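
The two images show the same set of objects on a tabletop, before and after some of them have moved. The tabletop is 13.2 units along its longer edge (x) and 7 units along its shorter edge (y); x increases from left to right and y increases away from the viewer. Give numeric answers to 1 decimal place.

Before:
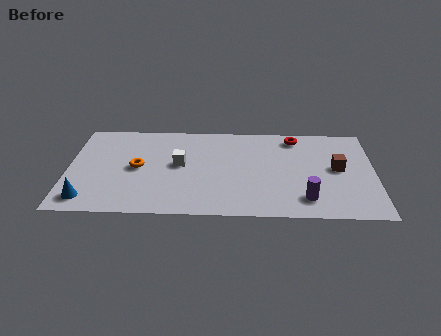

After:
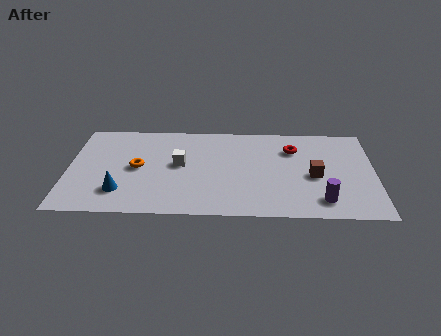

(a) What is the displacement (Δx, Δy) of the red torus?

(-0.1, -0.9)

From the two frames, the red torus sits at roughly (9.8, 6.0) before and (9.7, 5.1) after.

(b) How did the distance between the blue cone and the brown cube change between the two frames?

-2.6

The distance was about 11.0 in the first image and 8.4 in the second, so they moved 2.6 units closer together.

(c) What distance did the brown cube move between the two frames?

1.2

From (11.6, 3.7) to (10.6, 3.1), the brown cube covered √(1.0² + 0.6²) ≈ 1.2 units.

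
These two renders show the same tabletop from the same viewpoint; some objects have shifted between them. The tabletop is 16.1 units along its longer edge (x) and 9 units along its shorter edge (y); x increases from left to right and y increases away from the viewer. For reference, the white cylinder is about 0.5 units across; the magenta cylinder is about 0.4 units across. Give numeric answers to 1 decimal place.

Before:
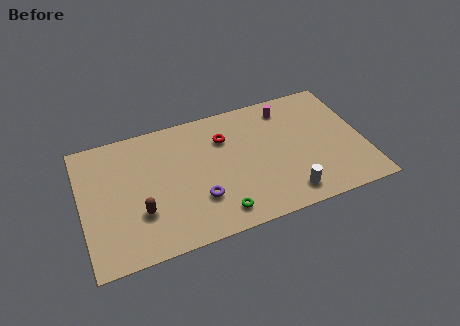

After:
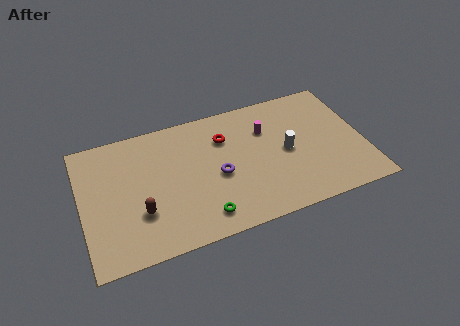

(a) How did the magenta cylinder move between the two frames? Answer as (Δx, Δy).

(-1.3, -1.2)

The magenta cylinder started near (12.0, 7.5) and ended near (10.7, 6.3).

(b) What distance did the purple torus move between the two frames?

1.8

The purple torus was near (6.5, 2.7) before and (7.7, 4.0) after, so it travelled √(1.2² + 1.3²) ≈ 1.8 units.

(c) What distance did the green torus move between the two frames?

0.9

The green torus was near (7.5, 1.4) before and (6.6, 1.5) after, so it travelled √(0.9² + 0.1²) ≈ 0.9 units.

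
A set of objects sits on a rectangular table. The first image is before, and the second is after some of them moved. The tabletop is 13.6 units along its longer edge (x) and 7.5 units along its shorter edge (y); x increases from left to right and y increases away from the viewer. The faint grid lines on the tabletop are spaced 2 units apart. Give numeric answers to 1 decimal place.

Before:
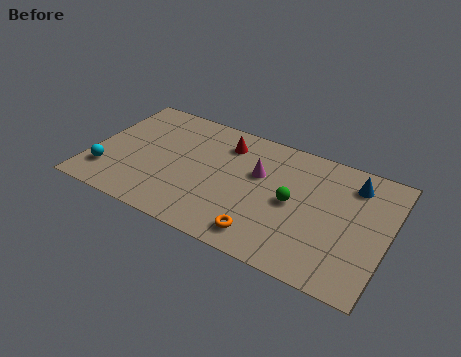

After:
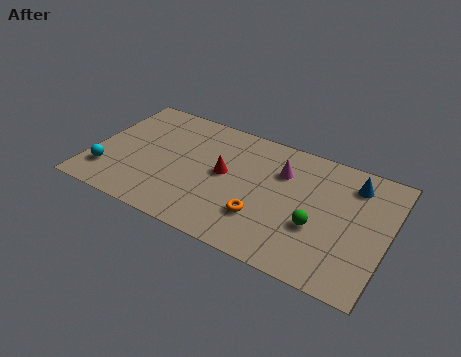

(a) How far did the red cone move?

1.9

The red cone moved from about (5.9, 5.9) to (6.1, 4.0), a distance of √(0.2² + 1.9²) ≈ 1.9.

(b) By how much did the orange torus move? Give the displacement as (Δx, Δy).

(-0.2, 1.0)

The orange torus was at about (8.3, 1.2) and moved to about (8.1, 2.2).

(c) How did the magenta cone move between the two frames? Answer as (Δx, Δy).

(1.0, 0.6)

From the two frames, the magenta cone sits at roughly (7.6, 4.7) before and (8.6, 5.3) after.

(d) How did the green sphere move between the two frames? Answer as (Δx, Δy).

(1.2, -0.9)

The green sphere started near (9.3, 3.7) and ended near (10.5, 2.8).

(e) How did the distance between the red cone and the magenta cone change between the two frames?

+0.7

They were about 2.1 units apart before and 2.8 after — 0.7 units further apart.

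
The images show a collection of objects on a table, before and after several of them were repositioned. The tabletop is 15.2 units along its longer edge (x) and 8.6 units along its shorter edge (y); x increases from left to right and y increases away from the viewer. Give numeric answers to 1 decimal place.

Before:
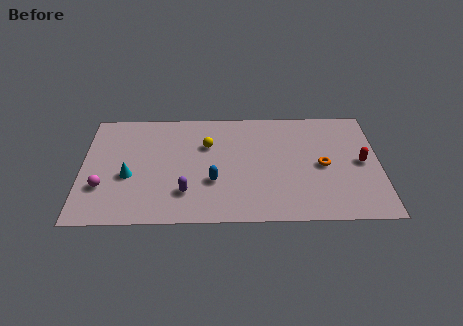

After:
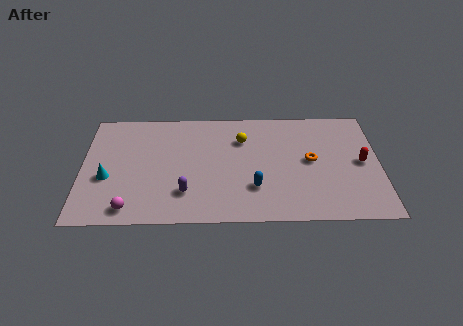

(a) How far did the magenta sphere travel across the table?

2.1

From (1.1, 2.7) to (2.5, 1.1), the magenta sphere covered √(1.4² + 1.6²) ≈ 2.1 units.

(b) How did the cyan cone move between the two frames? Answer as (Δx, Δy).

(-1.1, -0.1)

The cyan cone was at about (2.4, 3.5) and moved to about (1.3, 3.4).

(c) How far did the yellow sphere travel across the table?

1.8

The yellow sphere moved from about (6.4, 5.8) to (8.2, 6.2), a distance of √(1.8² + 0.4²) ≈ 1.8.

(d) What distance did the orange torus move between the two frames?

0.7

The orange torus was near (12.3, 4.1) before and (11.7, 4.5) after, so it travelled √(0.6² + 0.4²) ≈ 0.7 units.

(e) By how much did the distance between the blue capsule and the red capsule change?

-1.9

The distance was about 7.7 in the first image and 5.8 in the second, so they moved 1.9 units closer together.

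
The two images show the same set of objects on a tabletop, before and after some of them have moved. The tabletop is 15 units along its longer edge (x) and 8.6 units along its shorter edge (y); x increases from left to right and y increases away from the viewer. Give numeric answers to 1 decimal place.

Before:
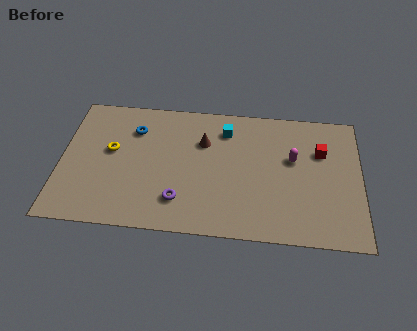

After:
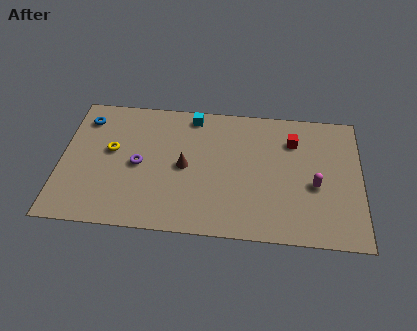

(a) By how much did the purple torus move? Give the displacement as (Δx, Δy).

(-2.1, 2.1)

The purple torus was at about (6.0, 2.0) and moved to about (3.9, 4.1).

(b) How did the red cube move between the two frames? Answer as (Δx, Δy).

(-1.4, 0.6)

From the two frames, the red cube sits at roughly (13.0, 5.8) before and (11.6, 6.4) after.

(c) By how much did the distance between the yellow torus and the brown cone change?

-0.9

Before: roughly 4.7 units apart; after: 3.8. That's 0.9 units closer together.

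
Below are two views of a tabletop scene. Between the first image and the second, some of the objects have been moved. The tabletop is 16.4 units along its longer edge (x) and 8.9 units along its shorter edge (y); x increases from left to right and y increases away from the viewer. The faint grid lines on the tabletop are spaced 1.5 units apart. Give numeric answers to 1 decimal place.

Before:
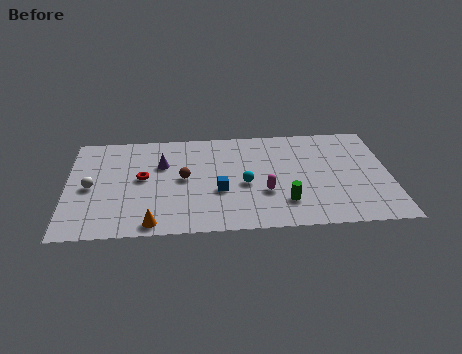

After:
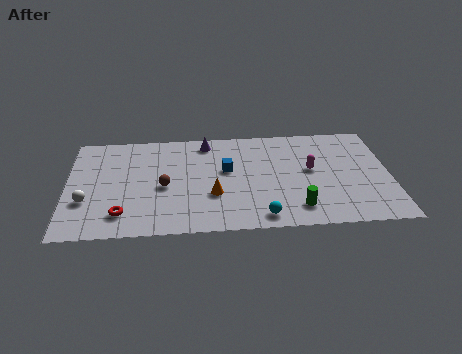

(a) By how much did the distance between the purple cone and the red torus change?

+5.8

Before: roughly 1.5 units apart; after: 7.3. That's 5.8 units further apart.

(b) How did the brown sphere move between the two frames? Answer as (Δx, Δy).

(-1.0, -0.6)

The brown sphere started near (5.9, 4.6) and ended near (4.9, 4.0).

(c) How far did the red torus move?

3.2

The red torus moved from about (3.8, 4.8) to (2.8, 1.8), a distance of √(1.0² + 3.0²) ≈ 3.2.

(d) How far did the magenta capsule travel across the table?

3.0

The magenta capsule moved from about (10.0, 3.1) to (12.4, 4.9), a distance of √(2.4² + 1.8²) ≈ 3.0.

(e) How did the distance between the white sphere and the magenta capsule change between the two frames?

+2.7

The distance was about 8.9 in the first image and 11.6 in the second, so they moved 2.7 units further apart.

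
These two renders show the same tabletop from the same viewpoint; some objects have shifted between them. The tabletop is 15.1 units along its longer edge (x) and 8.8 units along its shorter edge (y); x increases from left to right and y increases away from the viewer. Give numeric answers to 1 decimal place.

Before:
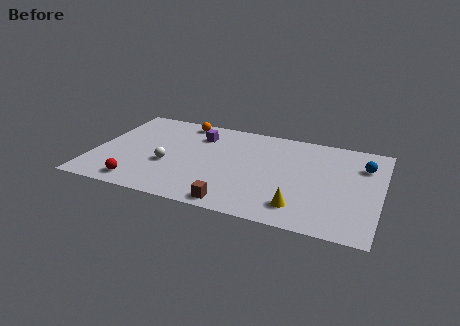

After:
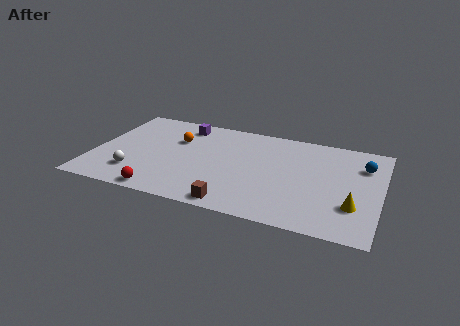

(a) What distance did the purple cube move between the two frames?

1.1

The purple cube was near (5.3, 6.7) before and (4.4, 7.4) after, so it travelled √(0.9² + 0.7²) ≈ 1.1 units.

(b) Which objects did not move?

the brown cube and the blue sphere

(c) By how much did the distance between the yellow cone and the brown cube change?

+2.8

Before: roughly 3.4 units apart; after: 6.2. That's 2.8 units further apart.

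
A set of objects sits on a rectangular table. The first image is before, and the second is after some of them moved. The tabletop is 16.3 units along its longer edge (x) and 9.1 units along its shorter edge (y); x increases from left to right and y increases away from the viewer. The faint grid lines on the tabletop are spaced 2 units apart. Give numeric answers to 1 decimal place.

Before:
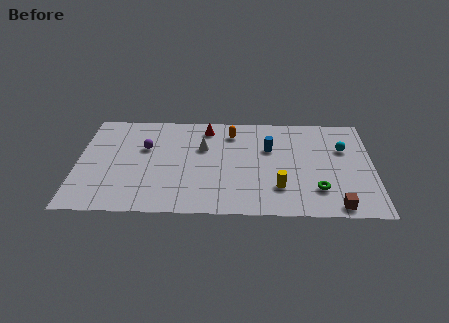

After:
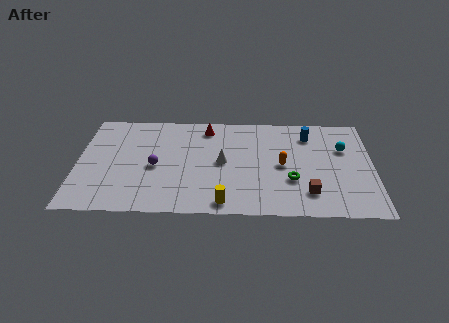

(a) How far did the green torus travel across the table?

1.6

The green torus moved from about (13.2, 2.3) to (11.8, 3.1), a distance of √(1.4² + 0.8²) ≈ 1.6.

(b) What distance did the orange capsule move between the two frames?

4.0

The orange capsule moved from about (8.5, 7.3) to (11.3, 4.4), a distance of √(2.8² + 2.9²) ≈ 4.0.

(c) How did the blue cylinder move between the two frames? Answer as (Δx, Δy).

(2.2, 1.3)

The blue cylinder was at about (10.6, 5.9) and moved to about (12.8, 7.2).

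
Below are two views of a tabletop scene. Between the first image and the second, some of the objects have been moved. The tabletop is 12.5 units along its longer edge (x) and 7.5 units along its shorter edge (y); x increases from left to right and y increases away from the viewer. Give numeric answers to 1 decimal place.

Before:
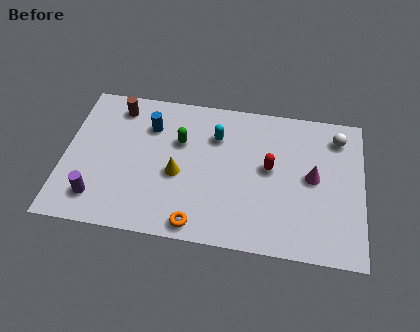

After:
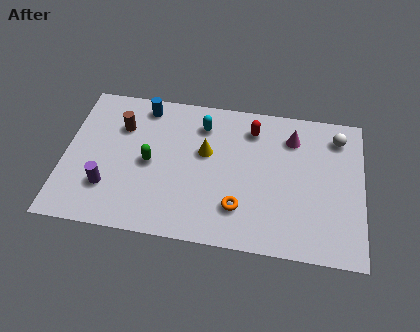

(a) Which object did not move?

the white sphere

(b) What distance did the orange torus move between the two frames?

2.0

The orange torus moved from about (5.7, 0.8) to (7.4, 1.9), a distance of √(1.7² + 1.1²) ≈ 2.0.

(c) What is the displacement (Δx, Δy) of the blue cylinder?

(-0.3, 1.0)

The blue cylinder was at about (3.5, 5.5) and moved to about (3.2, 6.5).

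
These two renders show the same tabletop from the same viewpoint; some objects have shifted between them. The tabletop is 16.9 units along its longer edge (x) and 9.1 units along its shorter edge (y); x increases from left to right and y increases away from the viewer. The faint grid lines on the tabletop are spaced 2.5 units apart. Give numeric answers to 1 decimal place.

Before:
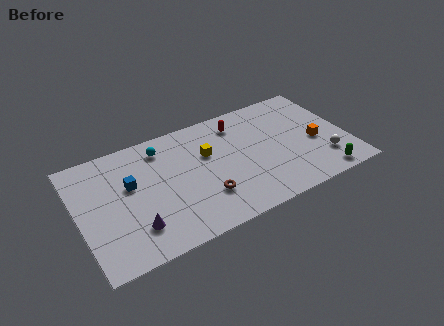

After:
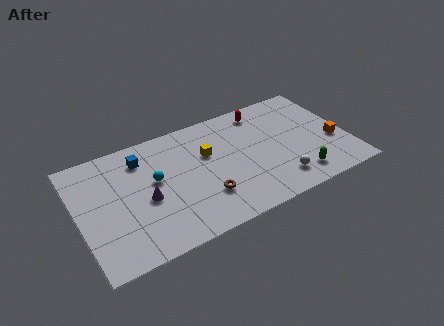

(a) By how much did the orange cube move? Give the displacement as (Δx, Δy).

(1.1, -0.4)

From the two frames, the orange cube sits at roughly (14.9, 3.9) before and (16.0, 3.5) after.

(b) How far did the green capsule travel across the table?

1.6

The green capsule was near (14.9, 1.0) before and (13.4, 1.6) after, so it travelled √(1.5² + 0.6²) ≈ 1.6 units.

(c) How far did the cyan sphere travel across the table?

2.4

From (5.5, 7.5) to (4.8, 5.2), the cyan sphere covered √(0.7² + 2.3²) ≈ 2.4 units.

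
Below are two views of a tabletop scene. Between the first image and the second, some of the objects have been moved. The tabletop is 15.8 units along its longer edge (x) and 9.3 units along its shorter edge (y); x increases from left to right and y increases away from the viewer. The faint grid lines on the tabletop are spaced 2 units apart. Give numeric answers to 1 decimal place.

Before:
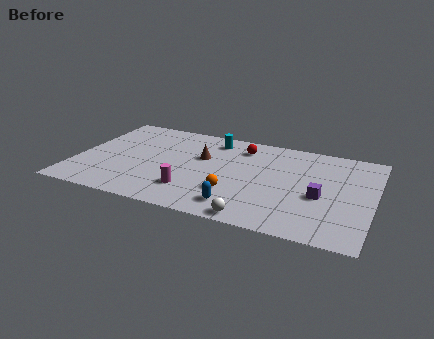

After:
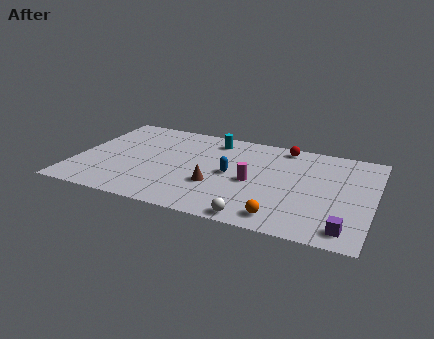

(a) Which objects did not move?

the cyan cylinder and the white sphere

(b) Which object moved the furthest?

the magenta cylinder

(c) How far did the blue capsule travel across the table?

3.1

The blue capsule was near (9.0, 1.6) before and (8.3, 4.6) after, so it travelled √(0.7² + 3.0²) ≈ 3.1 units.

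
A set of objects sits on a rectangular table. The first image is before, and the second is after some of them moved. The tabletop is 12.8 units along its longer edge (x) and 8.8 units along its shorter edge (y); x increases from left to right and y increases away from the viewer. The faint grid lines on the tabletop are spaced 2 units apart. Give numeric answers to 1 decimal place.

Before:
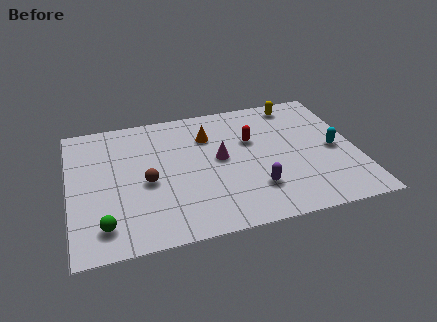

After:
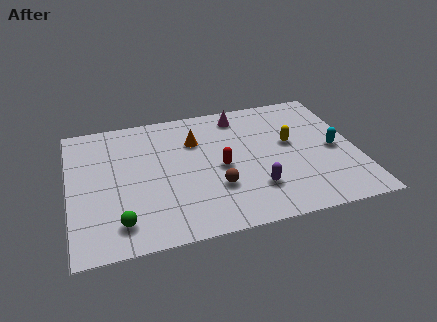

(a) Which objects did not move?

the purple capsule and the cyan capsule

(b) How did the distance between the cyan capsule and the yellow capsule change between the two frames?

-1.8

Before: roughly 3.9 units apart; after: 2.1. That's 1.8 units closer together.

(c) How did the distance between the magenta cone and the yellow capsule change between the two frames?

-1.5

Before: roughly 4.8 units apart; after: 3.3. That's 1.5 units closer together.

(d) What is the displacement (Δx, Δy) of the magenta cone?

(1.1, 2.8)

The magenta cone started near (6.7, 4.7) and ended near (7.8, 7.5).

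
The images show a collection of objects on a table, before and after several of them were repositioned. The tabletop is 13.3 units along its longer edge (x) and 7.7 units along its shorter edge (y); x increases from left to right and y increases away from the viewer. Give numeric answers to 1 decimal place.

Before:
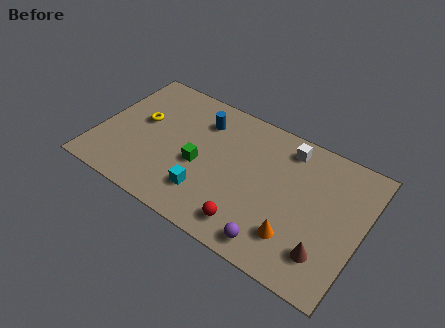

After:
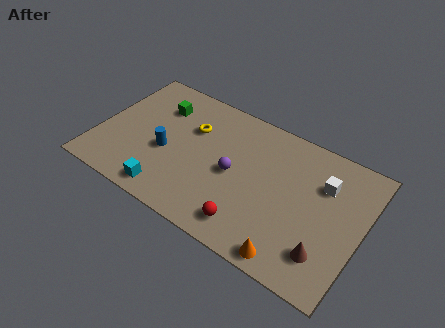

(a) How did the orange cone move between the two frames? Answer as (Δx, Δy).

(0.0, -1.1)

The orange cone was at about (10.3, 1.9) and moved to about (10.3, 0.8).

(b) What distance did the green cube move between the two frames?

3.5

The green cube was near (5.2, 3.3) before and (2.7, 5.7) after, so it travelled √(2.5² + 2.4²) ≈ 3.5 units.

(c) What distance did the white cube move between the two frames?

2.3

The white cube moved from about (9.2, 6.5) to (11.2, 5.4), a distance of √(2.0² + 1.1²) ≈ 2.3.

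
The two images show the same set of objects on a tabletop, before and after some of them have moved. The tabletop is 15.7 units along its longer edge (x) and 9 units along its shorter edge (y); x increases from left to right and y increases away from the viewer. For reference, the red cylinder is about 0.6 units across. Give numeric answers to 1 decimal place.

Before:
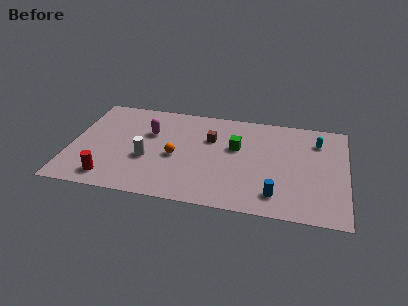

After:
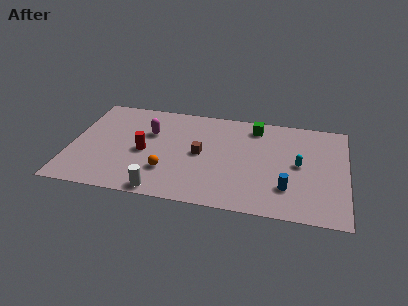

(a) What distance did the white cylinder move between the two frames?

2.9

The white cylinder was near (4.4, 3.5) before and (5.4, 0.8) after, so it travelled √(1.0² + 2.7²) ≈ 2.9 units.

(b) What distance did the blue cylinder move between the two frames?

0.9

The blue cylinder was near (11.8, 1.7) before and (12.4, 2.4) after, so it travelled √(0.6² + 0.7²) ≈ 0.9 units.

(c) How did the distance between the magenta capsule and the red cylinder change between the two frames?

-3.1

They were about 4.9 units apart before and 1.8 after — 3.1 units closer together.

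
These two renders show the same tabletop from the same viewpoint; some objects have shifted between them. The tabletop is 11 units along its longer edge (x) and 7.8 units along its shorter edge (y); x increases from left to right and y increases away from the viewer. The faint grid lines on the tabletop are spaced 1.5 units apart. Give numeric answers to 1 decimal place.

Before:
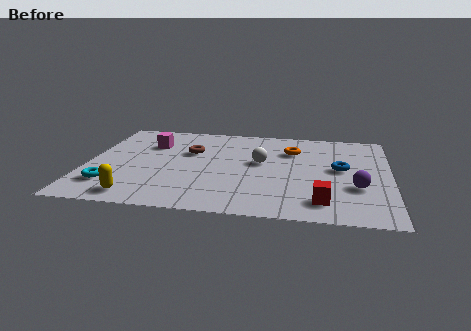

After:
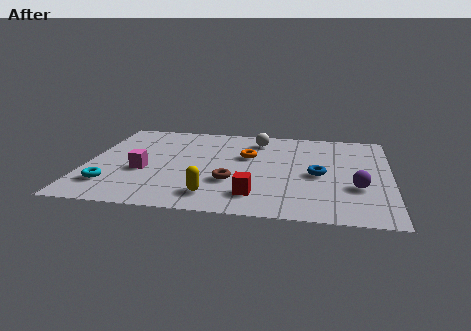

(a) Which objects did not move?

the purple sphere and the cyan torus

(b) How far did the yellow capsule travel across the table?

2.7

The yellow capsule was near (2.0, 1.0) before and (4.7, 1.4) after, so it travelled √(2.7² + 0.4²) ≈ 2.7 units.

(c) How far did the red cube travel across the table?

2.4

From (8.6, 1.4) to (6.2, 1.6), the red cube covered √(2.4² + 0.2²) ≈ 2.4 units.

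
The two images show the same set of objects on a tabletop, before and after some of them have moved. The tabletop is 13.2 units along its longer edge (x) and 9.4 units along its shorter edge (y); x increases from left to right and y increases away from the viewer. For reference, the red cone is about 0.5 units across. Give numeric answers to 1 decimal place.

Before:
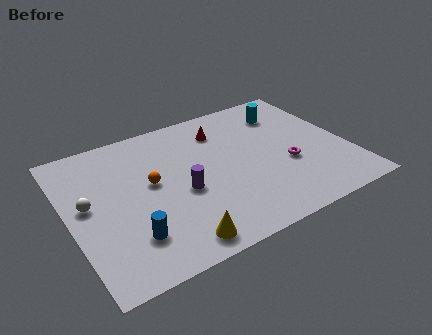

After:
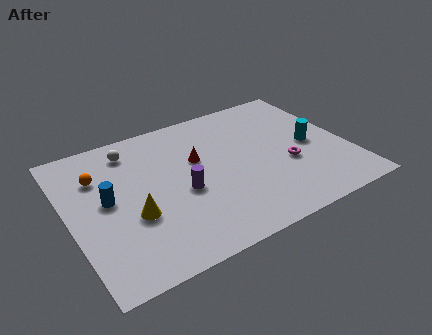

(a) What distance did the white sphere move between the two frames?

3.6

The white sphere moved from about (0.9, 5.1) to (3.3, 7.8), a distance of √(2.4² + 2.7²) ≈ 3.6.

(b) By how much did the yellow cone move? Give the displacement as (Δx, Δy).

(-1.6, 2.4)

The yellow cone started near (4.4, 1.1) and ended near (2.8, 3.5).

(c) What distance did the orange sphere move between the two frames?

2.7

From (3.9, 5.2) to (1.6, 6.7), the orange sphere covered √(2.3² + 1.5²) ≈ 2.7 units.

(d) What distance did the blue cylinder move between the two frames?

2.8

The blue cylinder was near (2.5, 2.3) before and (1.8, 5.0) after, so it travelled √(0.7² + 2.7²) ≈ 2.8 units.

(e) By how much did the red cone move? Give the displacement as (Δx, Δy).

(-1.4, -1.5)

The red cone started near (7.6, 7.3) and ended near (6.2, 5.8).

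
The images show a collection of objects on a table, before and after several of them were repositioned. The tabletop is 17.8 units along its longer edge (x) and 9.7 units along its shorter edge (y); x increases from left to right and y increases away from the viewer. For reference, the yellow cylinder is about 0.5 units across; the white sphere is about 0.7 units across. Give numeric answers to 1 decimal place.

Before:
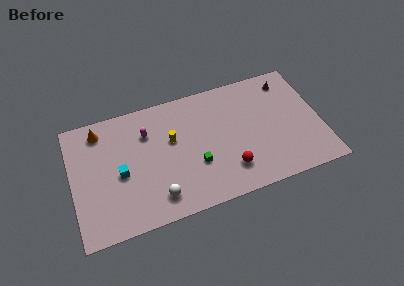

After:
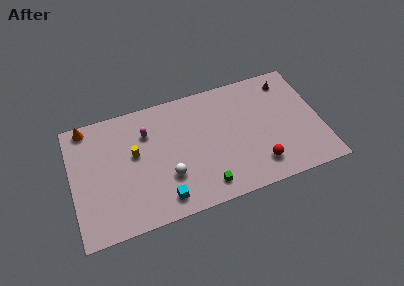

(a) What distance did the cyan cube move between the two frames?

4.0

From (3.4, 4.4) to (6.2, 1.5), the cyan cube covered √(2.8² + 2.9²) ≈ 4.0 units.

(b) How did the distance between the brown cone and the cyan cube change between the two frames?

-1.3

Before: roughly 12.9 units apart; after: 11.6. That's 1.3 units closer together.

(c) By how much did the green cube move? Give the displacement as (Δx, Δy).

(0.5, -1.9)

The green cube started near (8.7, 3.4) and ended near (9.2, 1.5).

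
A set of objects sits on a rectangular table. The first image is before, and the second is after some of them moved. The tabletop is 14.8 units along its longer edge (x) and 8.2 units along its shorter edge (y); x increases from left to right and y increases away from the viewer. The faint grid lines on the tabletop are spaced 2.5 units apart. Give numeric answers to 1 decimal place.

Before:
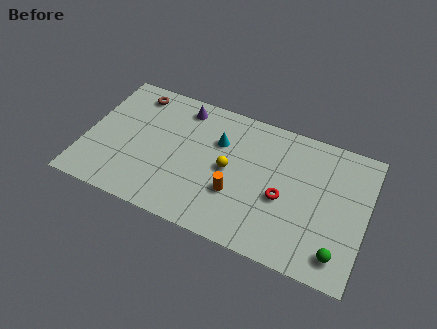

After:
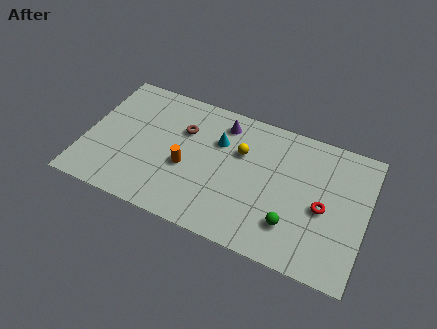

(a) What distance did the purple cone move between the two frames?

2.2

The purple cone was near (4.8, 7.0) before and (7.0, 6.8) after, so it travelled √(2.2² + 0.2²) ≈ 2.2 units.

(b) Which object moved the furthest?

the brown torus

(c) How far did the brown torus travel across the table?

3.1

From (2.2, 7.0) to (5.0, 5.6), the brown torus covered √(2.8² + 1.4²) ≈ 3.1 units.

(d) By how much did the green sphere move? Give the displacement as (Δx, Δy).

(-2.5, 0.7)

The green sphere started near (13.6, 1.4) and ended near (11.1, 2.1).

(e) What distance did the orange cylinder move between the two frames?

2.8

The orange cylinder was near (8.1, 2.8) before and (5.4, 3.4) after, so it travelled √(2.7² + 0.6²) ≈ 2.8 units.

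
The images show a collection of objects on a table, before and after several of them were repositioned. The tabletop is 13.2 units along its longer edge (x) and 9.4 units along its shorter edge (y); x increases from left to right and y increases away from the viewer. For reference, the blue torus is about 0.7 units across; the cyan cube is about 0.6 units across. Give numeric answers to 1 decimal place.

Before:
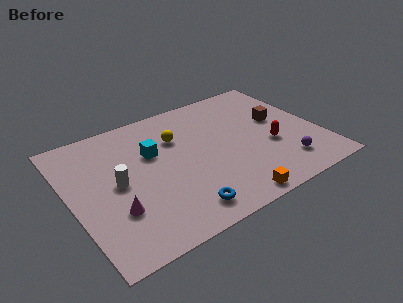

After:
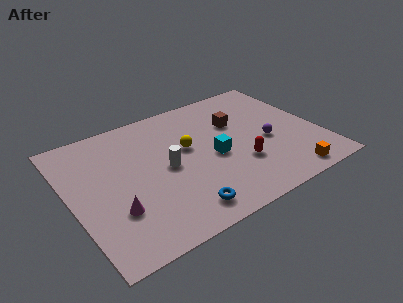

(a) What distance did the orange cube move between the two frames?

3.2

From (7.7, 0.8) to (10.9, 1.0), the orange cube covered √(3.2² + 0.2²) ≈ 3.2 units.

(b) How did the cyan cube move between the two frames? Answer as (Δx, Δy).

(3.0, -1.8)

The cyan cube was at about (4.5, 6.0) and moved to about (7.5, 4.2).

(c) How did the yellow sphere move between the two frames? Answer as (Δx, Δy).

(0.4, -1.0)

The yellow sphere was at about (5.9, 6.5) and moved to about (6.3, 5.5).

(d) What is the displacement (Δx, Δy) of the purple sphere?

(-0.5, 2.1)

From the two frames, the purple sphere sits at roughly (10.9, 1.9) before and (10.4, 4.0) after.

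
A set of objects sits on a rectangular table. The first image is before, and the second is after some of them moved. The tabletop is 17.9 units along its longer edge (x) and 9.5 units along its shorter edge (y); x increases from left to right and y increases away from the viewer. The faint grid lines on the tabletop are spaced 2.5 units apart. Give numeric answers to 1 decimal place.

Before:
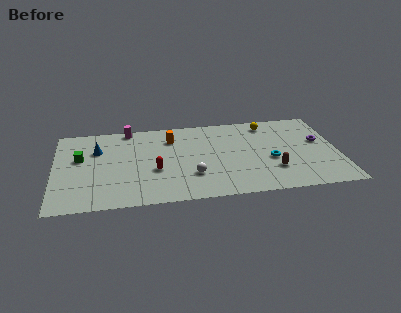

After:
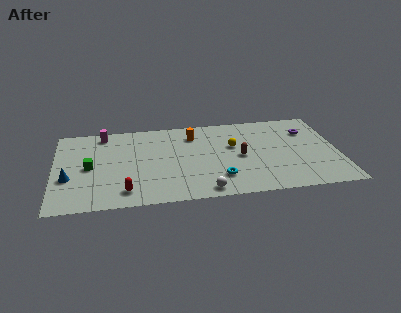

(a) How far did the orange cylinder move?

1.4

The orange cylinder moved from about (7.4, 7.2) to (8.8, 7.4), a distance of √(1.4² + 0.2²) ≈ 1.4.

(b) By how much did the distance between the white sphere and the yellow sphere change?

-2.1

The distance was about 7.3 in the first image and 5.2 in the second, so they moved 2.1 units closer together.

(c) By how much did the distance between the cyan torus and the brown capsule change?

+1.4

Before: roughly 1.2 units apart; after: 2.6. That's 1.4 units further apart.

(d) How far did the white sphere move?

1.9

The white sphere moved from about (8.6, 2.8) to (9.3, 1.0), a distance of √(0.7² + 1.8²) ≈ 1.9.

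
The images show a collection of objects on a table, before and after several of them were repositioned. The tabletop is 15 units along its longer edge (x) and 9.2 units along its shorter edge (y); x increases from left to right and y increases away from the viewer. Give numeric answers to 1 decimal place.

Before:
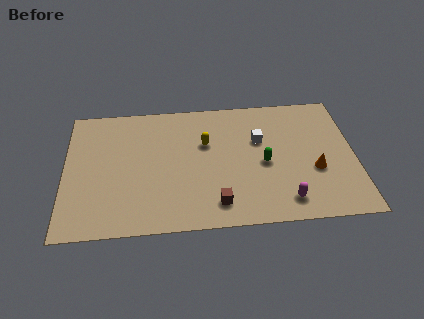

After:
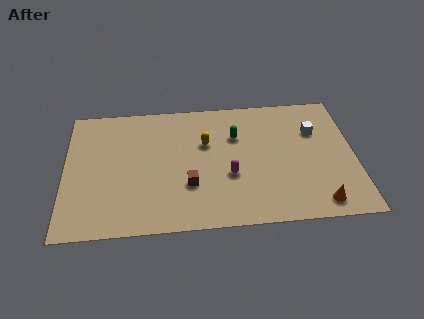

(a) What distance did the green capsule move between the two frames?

2.5

The green capsule was near (10.3, 4.2) before and (8.9, 6.3) after, so it travelled √(1.4² + 2.1²) ≈ 2.5 units.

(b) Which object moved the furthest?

the magenta capsule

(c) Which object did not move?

the yellow capsule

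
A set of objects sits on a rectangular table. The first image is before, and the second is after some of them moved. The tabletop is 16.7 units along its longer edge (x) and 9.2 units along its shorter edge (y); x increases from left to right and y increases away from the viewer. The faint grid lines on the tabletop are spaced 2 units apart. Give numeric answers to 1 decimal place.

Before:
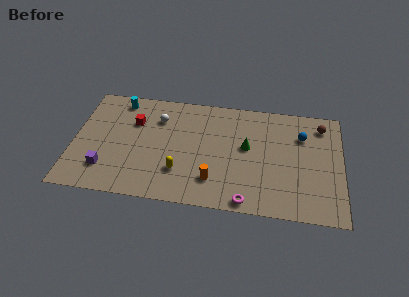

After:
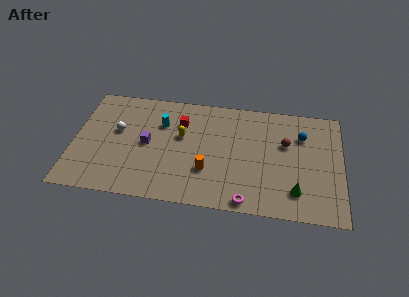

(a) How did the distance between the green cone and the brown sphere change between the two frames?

-1.3

Before: roughly 5.2 units apart; after: 3.9. That's 1.3 units closer together.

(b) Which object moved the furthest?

the green cone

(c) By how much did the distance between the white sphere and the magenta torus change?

+1.1

They were about 8.3 units apart before and 9.4 after — 1.1 units further apart.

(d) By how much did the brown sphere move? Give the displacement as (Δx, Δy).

(-2.2, -1.8)

The brown sphere was at about (15.4, 7.6) and moved to about (13.2, 5.8).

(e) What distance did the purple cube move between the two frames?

3.5

From (2.1, 2.2) to (4.6, 4.6), the purple cube covered √(2.5² + 2.4²) ≈ 3.5 units.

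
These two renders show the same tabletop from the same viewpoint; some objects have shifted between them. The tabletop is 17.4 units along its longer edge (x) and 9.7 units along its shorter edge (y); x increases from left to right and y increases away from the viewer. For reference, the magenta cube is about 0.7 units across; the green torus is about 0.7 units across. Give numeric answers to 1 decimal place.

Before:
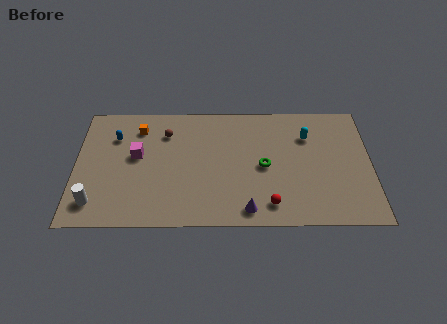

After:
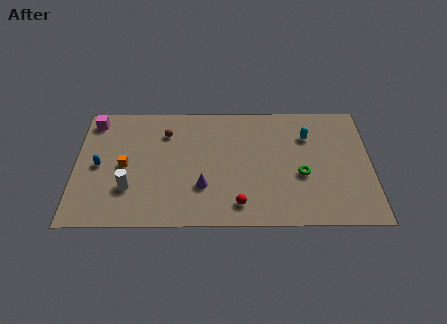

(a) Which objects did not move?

the cyan capsule and the brown sphere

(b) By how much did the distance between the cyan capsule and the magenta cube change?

+2.6

They were about 10.2 units apart before and 12.8 after — 2.6 units further apart.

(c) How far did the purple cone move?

3.2

From (10.1, 1.2) to (7.5, 3.0), the purple cone covered √(2.6² + 1.8²) ≈ 3.2 units.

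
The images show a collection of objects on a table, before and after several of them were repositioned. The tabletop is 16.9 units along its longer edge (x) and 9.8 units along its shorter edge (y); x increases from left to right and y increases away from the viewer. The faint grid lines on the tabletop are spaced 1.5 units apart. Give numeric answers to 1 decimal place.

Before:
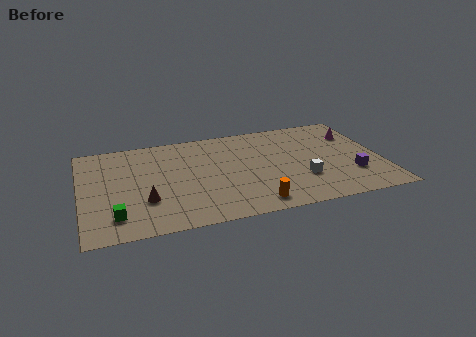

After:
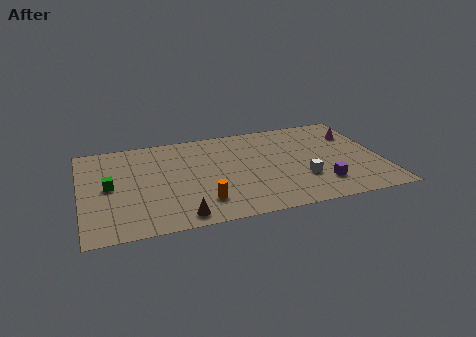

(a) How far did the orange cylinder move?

2.9

From (9.4, 1.3) to (6.6, 2.2), the orange cylinder covered √(2.8² + 0.9²) ≈ 2.9 units.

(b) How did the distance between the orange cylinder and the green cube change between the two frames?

-1.9

They were about 7.6 units apart before and 5.7 after — 1.9 units closer together.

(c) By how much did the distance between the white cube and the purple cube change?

-1.5

They were about 2.8 units apart before and 1.3 after — 1.5 units closer together.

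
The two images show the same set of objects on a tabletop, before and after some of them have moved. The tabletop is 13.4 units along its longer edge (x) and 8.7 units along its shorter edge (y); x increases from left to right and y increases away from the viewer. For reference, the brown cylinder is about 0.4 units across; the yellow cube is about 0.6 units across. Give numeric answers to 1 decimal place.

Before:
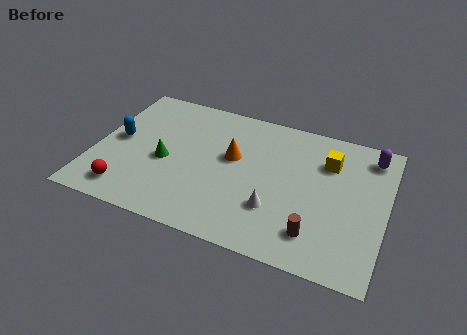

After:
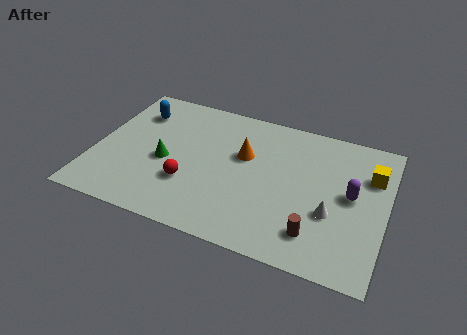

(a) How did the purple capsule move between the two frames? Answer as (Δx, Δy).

(-0.7, -2.7)

From the two frames, the purple capsule sits at roughly (12.5, 7.3) before and (11.8, 4.6) after.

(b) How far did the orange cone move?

0.6

The orange cone was near (6.3, 5.1) before and (6.8, 5.4) after, so it travelled √(0.5² + 0.3²) ≈ 0.6 units.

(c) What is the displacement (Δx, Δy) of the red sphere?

(2.7, 1.4)

The red sphere was at about (1.8, 1.4) and moved to about (4.5, 2.8).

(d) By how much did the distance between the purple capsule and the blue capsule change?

-1.4

Before: roughly 11.8 units apart; after: 10.4. That's 1.4 units closer together.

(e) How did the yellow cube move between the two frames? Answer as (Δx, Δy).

(2.0, -0.2)

The yellow cube started near (10.6, 6.3) and ended near (12.6, 6.1).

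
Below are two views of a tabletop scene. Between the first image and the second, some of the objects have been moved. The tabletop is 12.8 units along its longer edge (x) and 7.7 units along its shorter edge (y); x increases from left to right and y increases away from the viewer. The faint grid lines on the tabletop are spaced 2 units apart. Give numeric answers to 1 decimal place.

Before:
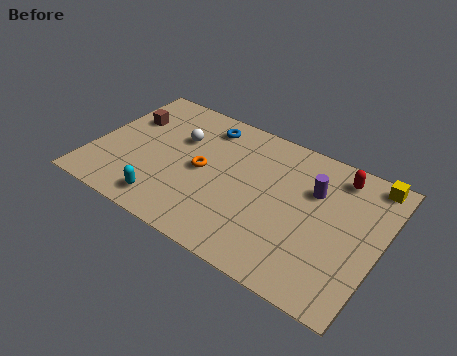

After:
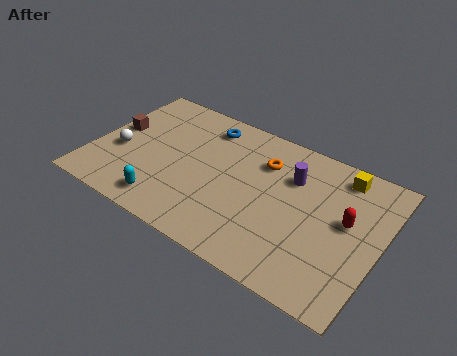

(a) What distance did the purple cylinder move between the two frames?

1.0

The purple cylinder was near (9.7, 5.2) before and (8.7, 5.4) after, so it travelled √(1.0² + 0.2²) ≈ 1.0 units.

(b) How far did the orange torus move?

3.1

The orange torus was near (4.9, 3.8) before and (7.4, 5.6) after, so it travelled √(2.5² + 1.8²) ≈ 3.1 units.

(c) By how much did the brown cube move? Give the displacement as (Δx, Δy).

(-0.4, -0.9)

From the two frames, the brown cube sits at roughly (1.2, 5.2) before and (0.8, 4.3) after.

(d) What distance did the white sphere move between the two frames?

3.1

The white sphere moved from about (3.6, 5.1) to (1.2, 3.1), a distance of √(2.4² + 2.0²) ≈ 3.1.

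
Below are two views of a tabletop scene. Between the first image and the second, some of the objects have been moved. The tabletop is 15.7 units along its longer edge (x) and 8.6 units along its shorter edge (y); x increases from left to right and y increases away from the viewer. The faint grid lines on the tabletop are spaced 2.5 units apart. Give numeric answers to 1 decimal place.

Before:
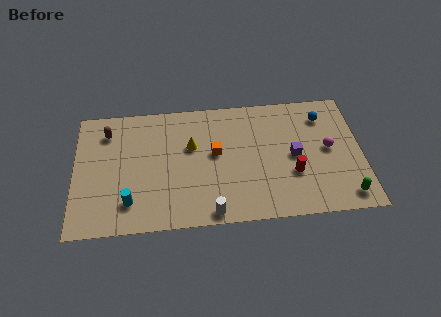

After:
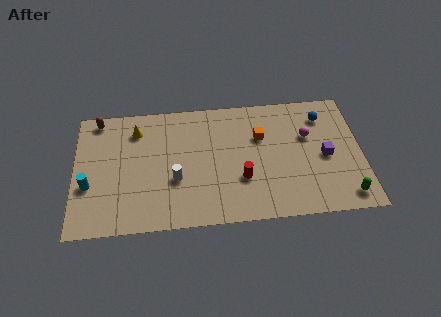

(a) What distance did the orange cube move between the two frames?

2.7

The orange cube was near (7.7, 4.8) before and (10.2, 5.7) after, so it travelled √(2.5² + 0.9²) ≈ 2.7 units.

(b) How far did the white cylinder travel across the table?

3.1

The white cylinder moved from about (7.4, 0.8) to (5.5, 3.2), a distance of √(1.9² + 2.4²) ≈ 3.1.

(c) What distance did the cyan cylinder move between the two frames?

2.6

The cyan cylinder was near (3.0, 1.9) before and (0.8, 3.2) after, so it travelled √(2.2² + 1.3²) ≈ 2.6 units.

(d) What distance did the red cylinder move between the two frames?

2.8

The red cylinder was near (11.9, 3.0) before and (9.1, 2.9) after, so it travelled √(2.8² + 0.1²) ≈ 2.8 units.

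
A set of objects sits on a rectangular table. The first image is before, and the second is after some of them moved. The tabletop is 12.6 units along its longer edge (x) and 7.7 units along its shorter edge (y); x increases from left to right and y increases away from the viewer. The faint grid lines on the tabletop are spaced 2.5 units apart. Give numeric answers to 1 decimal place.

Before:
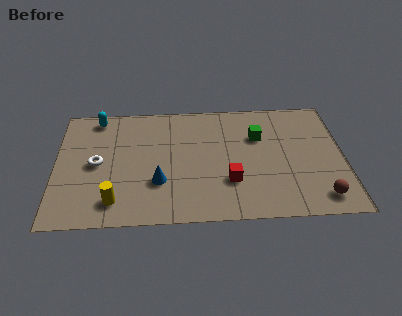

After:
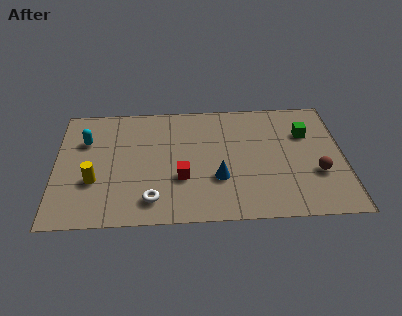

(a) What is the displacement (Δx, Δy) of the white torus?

(2.4, -2.4)

The white torus was at about (1.8, 3.8) and moved to about (4.2, 1.4).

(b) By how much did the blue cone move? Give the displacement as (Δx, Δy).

(2.6, 0.1)

From the two frames, the blue cone sits at roughly (4.5, 2.5) before and (7.1, 2.6) after.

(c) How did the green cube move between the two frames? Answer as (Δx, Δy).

(2.1, 0.1)

The green cube started near (8.9, 5.2) and ended near (11.0, 5.3).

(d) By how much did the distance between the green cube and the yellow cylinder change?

+2.3

The distance was about 7.4 in the first image and 9.7 in the second, so they moved 2.3 units further apart.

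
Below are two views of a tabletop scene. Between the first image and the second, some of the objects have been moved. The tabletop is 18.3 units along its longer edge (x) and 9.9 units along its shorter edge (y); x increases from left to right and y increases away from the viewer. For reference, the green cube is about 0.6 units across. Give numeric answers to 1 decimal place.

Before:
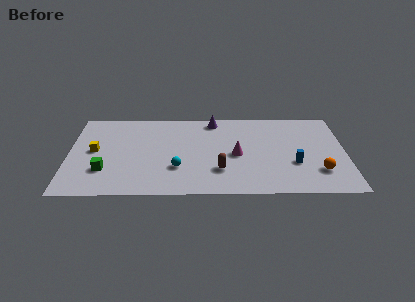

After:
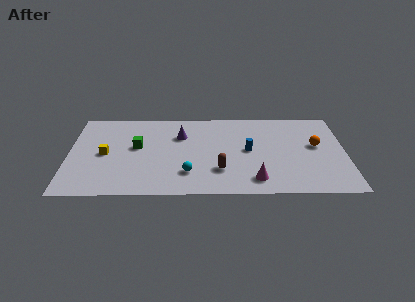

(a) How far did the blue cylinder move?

3.4

The blue cylinder was near (14.9, 3.5) before and (11.9, 5.1) after, so it travelled √(3.0² + 1.6²) ≈ 3.4 units.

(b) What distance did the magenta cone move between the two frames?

3.1

The magenta cone moved from about (11.1, 4.6) to (12.3, 1.7), a distance of √(1.2² + 2.9²) ≈ 3.1.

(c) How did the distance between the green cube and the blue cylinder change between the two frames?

-5.1

They were about 12.5 units apart before and 7.4 after — 5.1 units closer together.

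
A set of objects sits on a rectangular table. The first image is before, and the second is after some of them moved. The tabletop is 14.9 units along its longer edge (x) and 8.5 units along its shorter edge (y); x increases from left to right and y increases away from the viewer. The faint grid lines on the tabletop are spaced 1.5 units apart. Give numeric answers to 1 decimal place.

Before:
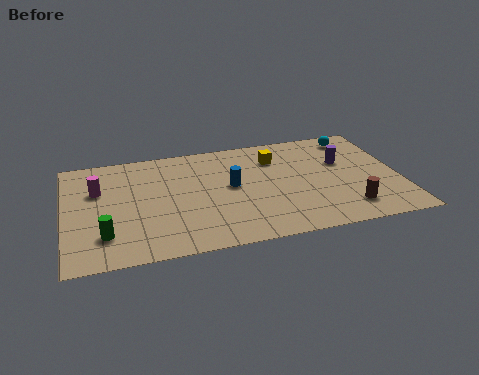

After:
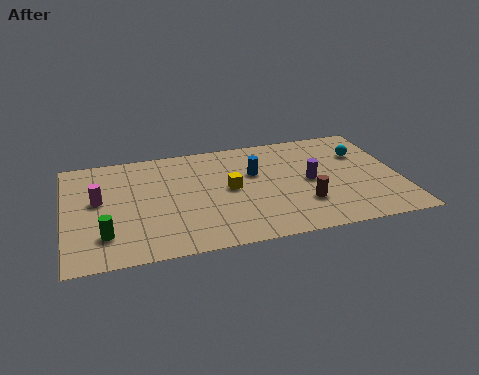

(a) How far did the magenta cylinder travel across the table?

0.8

The magenta cylinder moved from about (1.5, 5.6) to (1.5, 4.8), a distance of √(0.0² + 0.8²) ≈ 0.8.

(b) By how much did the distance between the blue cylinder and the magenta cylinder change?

+1.0

They were about 6.0 units apart before and 7.0 after — 1.0 units further apart.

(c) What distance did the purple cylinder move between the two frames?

2.0

The purple cylinder was near (12.5, 5.4) before and (10.9, 4.2) after, so it travelled √(1.6² + 1.2²) ≈ 2.0 units.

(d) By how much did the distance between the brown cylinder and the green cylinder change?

-1.9

They were about 10.7 units apart before and 8.8 after — 1.9 units closer together.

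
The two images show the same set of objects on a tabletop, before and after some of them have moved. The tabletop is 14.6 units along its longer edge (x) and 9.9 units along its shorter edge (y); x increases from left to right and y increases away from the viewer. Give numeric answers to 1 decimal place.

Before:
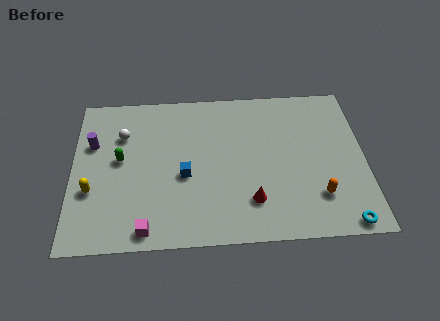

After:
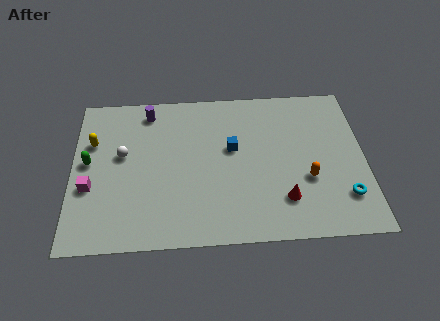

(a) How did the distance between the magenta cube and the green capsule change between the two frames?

-3.0

The distance was about 4.6 in the first image and 1.6 in the second, so they moved 3.0 units closer together.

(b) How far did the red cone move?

1.6

From (8.9, 2.4) to (10.5, 2.4), the red cone covered √(1.6² + 0.0²) ≈ 1.6 units.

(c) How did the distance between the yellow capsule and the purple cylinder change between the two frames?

+0.4

They were about 3.0 units apart before and 3.4 after — 0.4 units further apart.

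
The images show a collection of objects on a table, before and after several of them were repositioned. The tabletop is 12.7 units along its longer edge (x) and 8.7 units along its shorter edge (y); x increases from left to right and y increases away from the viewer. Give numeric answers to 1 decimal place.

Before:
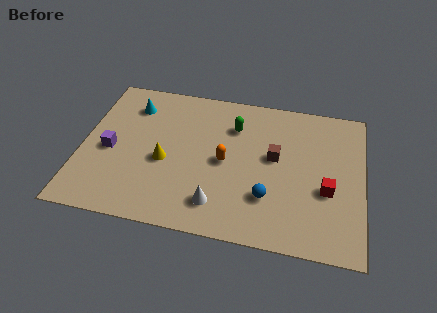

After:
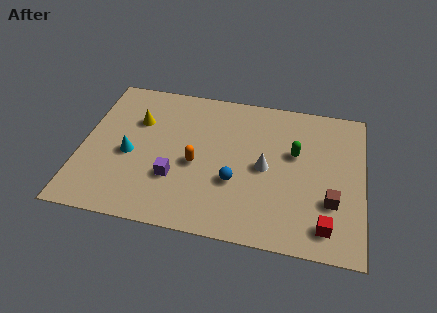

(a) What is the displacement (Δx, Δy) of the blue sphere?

(-1.5, 0.6)

The blue sphere started near (8.5, 2.5) and ended near (7.0, 3.1).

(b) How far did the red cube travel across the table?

2.0

The red cube was near (11.1, 3.4) before and (11.1, 1.4) after, so it travelled √(0.0² + 2.0²) ≈ 2.0 units.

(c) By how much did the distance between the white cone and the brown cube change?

-0.7

Before: roughly 4.0 units apart; after: 3.3. That's 0.7 units closer together.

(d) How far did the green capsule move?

3.0

The green capsule moved from about (6.8, 6.4) to (9.6, 5.3), a distance of √(2.8² + 1.1²) ≈ 3.0.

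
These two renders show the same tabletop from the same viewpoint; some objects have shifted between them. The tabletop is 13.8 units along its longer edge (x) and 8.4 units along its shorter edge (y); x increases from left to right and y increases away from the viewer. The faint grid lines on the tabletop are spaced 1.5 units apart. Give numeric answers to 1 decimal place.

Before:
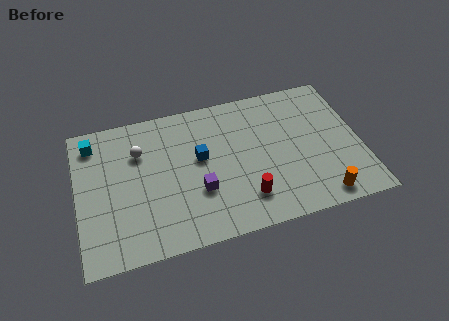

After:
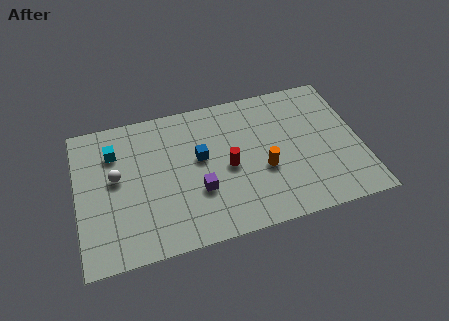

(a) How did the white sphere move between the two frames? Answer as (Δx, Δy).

(-1.2, -1.2)

The white sphere started near (3.1, 5.9) and ended near (1.9, 4.7).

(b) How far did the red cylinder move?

2.1

The red cylinder moved from about (8.0, 1.9) to (7.3, 3.9), a distance of √(0.7² + 2.0²) ≈ 2.1.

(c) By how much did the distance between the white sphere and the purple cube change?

+0.3

The distance was about 4.0 in the first image and 4.3 in the second, so they moved 0.3 units further apart.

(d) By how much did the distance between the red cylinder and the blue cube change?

-1.9

The distance was about 3.5 in the first image and 1.6 in the second, so they moved 1.9 units closer together.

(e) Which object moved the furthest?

the orange cylinder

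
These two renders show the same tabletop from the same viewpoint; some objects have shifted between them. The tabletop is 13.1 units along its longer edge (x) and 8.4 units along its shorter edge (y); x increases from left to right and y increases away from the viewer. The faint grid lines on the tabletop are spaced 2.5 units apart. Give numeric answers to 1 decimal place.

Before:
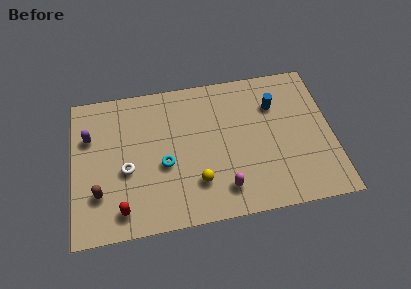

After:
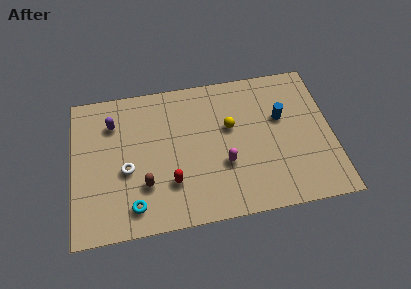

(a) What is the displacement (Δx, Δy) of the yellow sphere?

(1.8, 2.9)

The yellow sphere started near (6.2, 2.2) and ended near (8.0, 5.1).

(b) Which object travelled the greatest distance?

the yellow sphere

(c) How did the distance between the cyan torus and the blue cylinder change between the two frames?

+2.3

The distance was about 6.2 in the first image and 8.5 in the second, so they moved 2.3 units further apart.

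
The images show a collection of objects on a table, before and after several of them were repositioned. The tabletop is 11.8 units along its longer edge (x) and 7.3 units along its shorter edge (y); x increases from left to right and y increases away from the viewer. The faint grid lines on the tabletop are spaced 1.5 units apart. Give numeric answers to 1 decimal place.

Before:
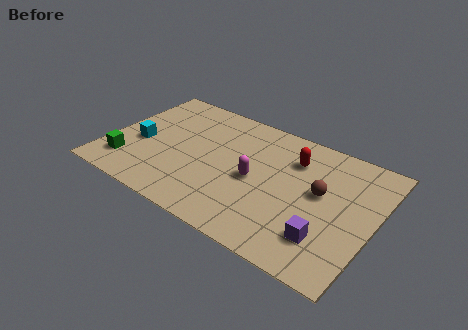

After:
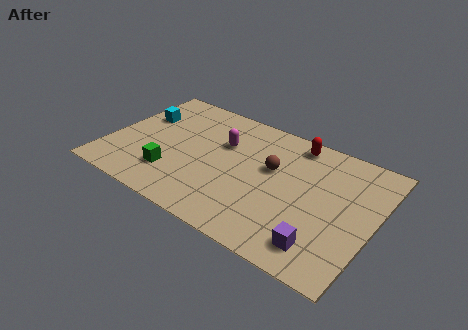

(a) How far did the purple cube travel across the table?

0.5

The purple cube was near (10.0, 1.8) before and (9.9, 1.3) after, so it travelled √(0.1² + 0.5²) ≈ 0.5 units.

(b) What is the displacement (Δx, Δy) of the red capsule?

(-0.1, 1.0)

The red capsule was at about (8.0, 5.4) and moved to about (7.9, 6.4).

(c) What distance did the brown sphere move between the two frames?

2.2

The brown sphere moved from about (9.4, 4.1) to (7.2, 4.4), a distance of √(2.2² + 0.3²) ≈ 2.2.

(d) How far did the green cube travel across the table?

2.0

The green cube moved from about (1.1, 1.6) to (3.1, 1.9), a distance of √(2.0² + 0.3²) ≈ 2.0.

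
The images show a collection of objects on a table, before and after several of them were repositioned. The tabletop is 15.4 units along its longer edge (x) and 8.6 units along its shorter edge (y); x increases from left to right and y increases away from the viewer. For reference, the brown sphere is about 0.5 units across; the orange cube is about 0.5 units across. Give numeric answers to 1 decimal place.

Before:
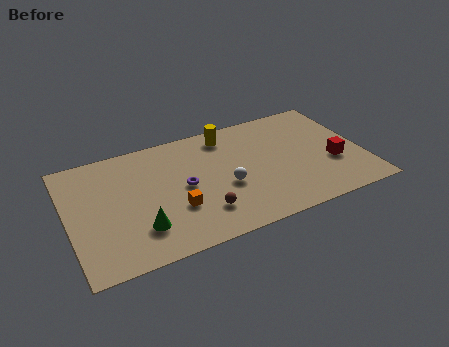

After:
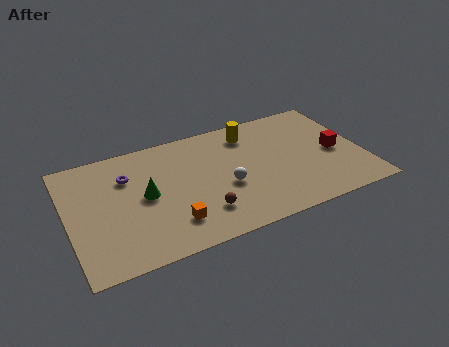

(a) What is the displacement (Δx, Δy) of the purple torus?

(-2.8, 1.8)

From the two frames, the purple torus sits at roughly (6.0, 4.3) before and (3.2, 6.1) after.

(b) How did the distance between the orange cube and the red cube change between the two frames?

+0.7

Before: roughly 8.4 units apart; after: 9.1. That's 0.7 units further apart.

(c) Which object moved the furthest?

the purple torus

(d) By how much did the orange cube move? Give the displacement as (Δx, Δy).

(-0.3, -0.9)

The orange cube was at about (5.4, 2.9) and moved to about (5.1, 2.0).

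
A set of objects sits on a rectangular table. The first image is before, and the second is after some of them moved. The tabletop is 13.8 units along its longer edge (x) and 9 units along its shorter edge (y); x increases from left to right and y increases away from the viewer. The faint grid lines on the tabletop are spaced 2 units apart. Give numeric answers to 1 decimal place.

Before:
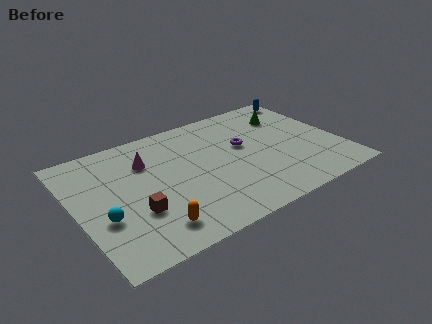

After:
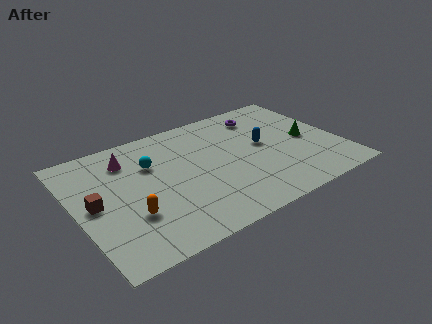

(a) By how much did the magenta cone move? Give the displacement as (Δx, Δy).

(-0.9, 0.6)

The magenta cone was at about (3.9, 6.4) and moved to about (3.0, 7.0).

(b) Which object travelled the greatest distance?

the blue capsule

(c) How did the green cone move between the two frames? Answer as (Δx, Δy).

(0.6, -2.4)

The green cone started near (11.6, 6.7) and ended near (12.2, 4.3).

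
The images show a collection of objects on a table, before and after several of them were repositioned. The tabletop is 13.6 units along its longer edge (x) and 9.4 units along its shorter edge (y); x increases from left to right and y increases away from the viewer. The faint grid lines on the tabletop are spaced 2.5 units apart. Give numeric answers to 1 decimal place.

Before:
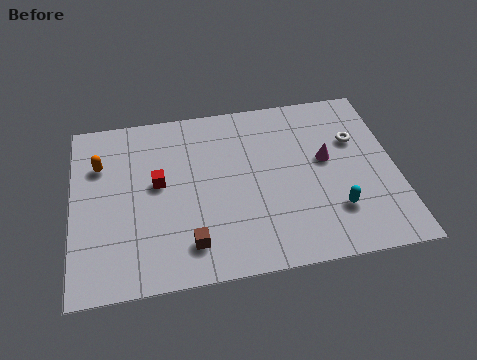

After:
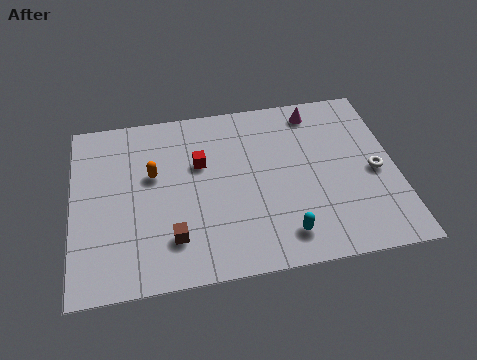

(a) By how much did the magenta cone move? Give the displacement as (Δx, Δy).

(-0.3, 2.8)

The magenta cone started near (10.7, 5.3) and ended near (10.4, 8.1).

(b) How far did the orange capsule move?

2.4

The orange capsule moved from about (1.2, 6.6) to (3.4, 5.7), a distance of √(2.2² + 0.9²) ≈ 2.4.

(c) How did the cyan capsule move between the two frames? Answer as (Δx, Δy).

(-2.2, -0.9)

The cyan capsule started near (10.9, 2.5) and ended near (8.7, 1.6).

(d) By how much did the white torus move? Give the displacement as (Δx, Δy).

(0.7, -1.9)

The white torus was at about (12.0, 6.2) and moved to about (12.7, 4.3).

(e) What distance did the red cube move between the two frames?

2.0

The red cube was near (3.6, 5.2) before and (5.4, 6.0) after, so it travelled √(1.8² + 0.8²) ≈ 2.0 units.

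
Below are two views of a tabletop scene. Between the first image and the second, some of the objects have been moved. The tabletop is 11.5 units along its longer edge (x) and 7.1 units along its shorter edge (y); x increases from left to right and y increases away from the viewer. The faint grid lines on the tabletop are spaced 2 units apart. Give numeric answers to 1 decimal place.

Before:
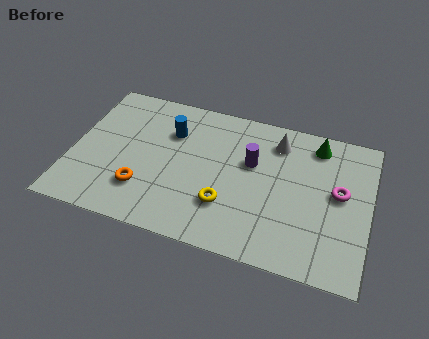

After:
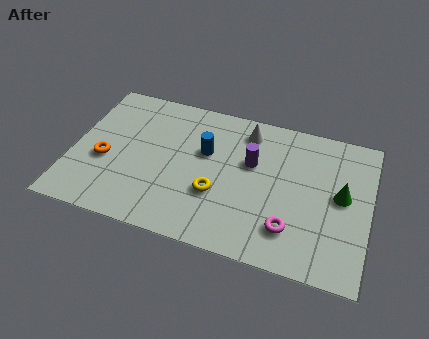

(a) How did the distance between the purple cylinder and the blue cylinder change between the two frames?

-1.5

Before: roughly 3.3 units apart; after: 1.8. That's 1.5 units closer together.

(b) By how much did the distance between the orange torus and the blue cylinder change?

+0.9

The distance was about 3.2 in the first image and 4.1 in the second, so they moved 0.9 units further apart.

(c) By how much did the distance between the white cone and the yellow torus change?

-0.5

The distance was about 4.0 in the first image and 3.5 in the second, so they moved 0.5 units closer together.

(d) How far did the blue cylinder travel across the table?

1.5

The blue cylinder was near (3.7, 5.0) before and (5.1, 4.4) after, so it travelled √(1.4² + 0.6²) ≈ 1.5 units.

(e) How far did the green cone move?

2.5

From (9.3, 6.0) to (10.4, 3.8), the green cone covered √(1.1² + 2.2²) ≈ 2.5 units.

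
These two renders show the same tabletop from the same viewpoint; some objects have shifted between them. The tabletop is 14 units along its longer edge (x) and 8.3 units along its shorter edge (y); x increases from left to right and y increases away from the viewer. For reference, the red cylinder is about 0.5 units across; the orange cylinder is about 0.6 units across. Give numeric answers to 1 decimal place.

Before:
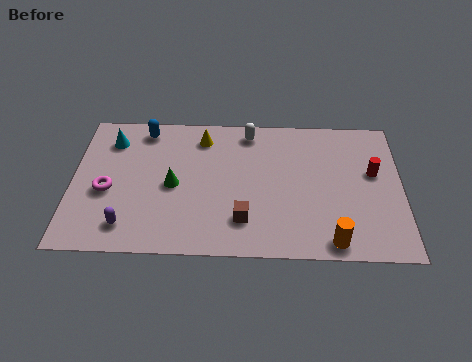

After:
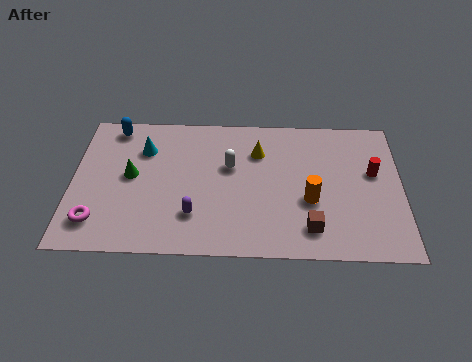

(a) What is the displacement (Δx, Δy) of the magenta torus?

(-0.4, -1.8)

The magenta torus started near (1.5, 3.5) and ended near (1.1, 1.7).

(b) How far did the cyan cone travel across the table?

1.5

The cyan cone was near (1.6, 6.5) before and (3.0, 6.0) after, so it travelled √(1.4² + 0.5²) ≈ 1.5 units.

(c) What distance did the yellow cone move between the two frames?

2.5

The yellow cone was near (5.5, 6.8) before and (7.9, 6.0) after, so it travelled √(2.4² + 0.8²) ≈ 2.5 units.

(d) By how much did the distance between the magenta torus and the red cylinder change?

+0.7

The distance was about 11.4 in the first image and 12.1 in the second, so they moved 0.7 units further apart.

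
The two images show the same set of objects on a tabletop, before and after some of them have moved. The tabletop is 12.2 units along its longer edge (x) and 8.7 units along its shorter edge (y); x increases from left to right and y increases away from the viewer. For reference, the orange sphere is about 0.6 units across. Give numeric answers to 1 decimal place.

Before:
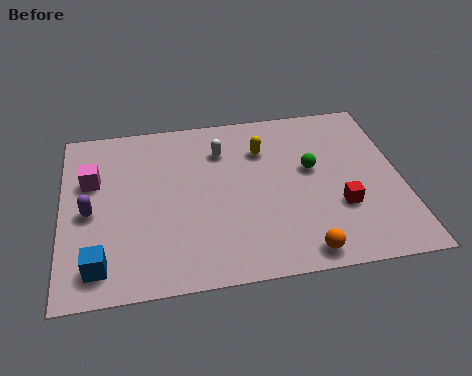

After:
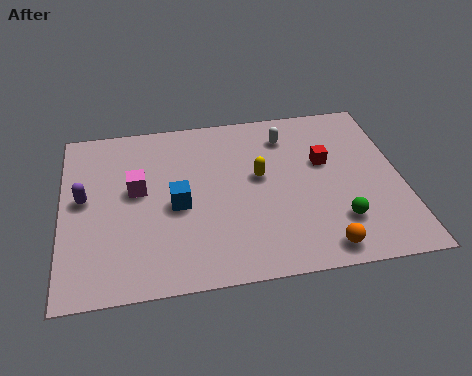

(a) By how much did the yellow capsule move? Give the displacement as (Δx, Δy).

(-0.2, -1.4)

The yellow capsule started near (7.3, 6.3) and ended near (7.1, 4.9).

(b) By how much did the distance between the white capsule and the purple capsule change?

+2.3

The distance was about 5.4 in the first image and 7.7 in the second, so they moved 2.3 units further apart.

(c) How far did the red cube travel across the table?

2.4

From (9.9, 2.9) to (9.5, 5.3), the red cube covered √(0.4² + 2.4²) ≈ 2.4 units.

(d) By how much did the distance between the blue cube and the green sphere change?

-2.6

The distance was about 8.5 in the first image and 5.9 in the second, so they moved 2.6 units closer together.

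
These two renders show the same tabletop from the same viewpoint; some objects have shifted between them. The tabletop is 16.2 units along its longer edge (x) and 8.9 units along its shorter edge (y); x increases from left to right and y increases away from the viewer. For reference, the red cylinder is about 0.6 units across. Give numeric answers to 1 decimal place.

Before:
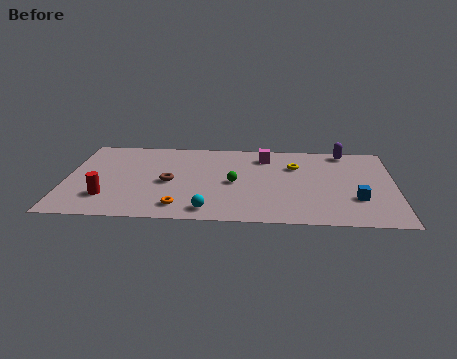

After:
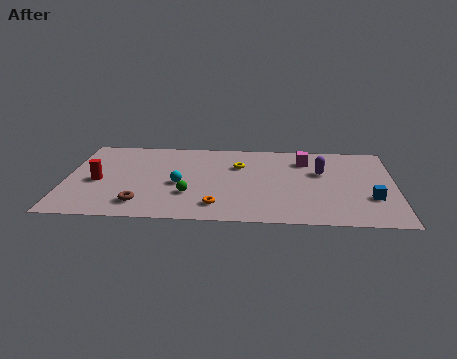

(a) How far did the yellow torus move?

2.8

The yellow torus was near (11.3, 6.2) before and (8.5, 6.1) after, so it travelled √(2.8² + 0.1²) ≈ 2.8 units.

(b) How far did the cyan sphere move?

3.1

The cyan sphere was near (7.1, 1.2) before and (5.6, 3.9) after, so it travelled √(1.5² + 2.7²) ≈ 3.1 units.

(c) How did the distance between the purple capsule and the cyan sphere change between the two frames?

-2.3

Before: roughly 9.5 units apart; after: 7.2. That's 2.3 units closer together.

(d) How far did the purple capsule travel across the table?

2.7

The purple capsule moved from about (13.8, 8.0) to (12.6, 5.6), a distance of √(1.2² + 2.4²) ≈ 2.7.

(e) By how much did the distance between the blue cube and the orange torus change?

-1.1

They were about 8.7 units apart before and 7.6 after — 1.1 units closer together.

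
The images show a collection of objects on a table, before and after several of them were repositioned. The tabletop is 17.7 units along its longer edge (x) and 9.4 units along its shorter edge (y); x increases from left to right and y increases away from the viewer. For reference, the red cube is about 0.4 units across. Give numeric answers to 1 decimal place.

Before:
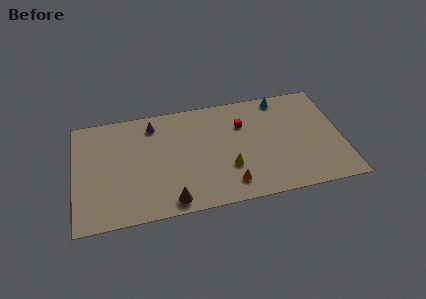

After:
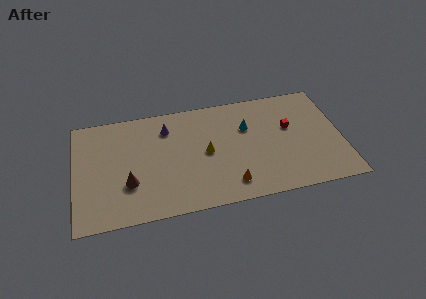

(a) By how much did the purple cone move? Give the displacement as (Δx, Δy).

(0.9, -0.5)

The purple cone started near (5.3, 7.8) and ended near (6.2, 7.3).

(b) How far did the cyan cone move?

3.2

The cyan cone was near (13.9, 8.4) before and (11.5, 6.3) after, so it travelled √(2.4² + 2.1²) ≈ 3.2 units.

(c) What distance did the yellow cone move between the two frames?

2.1

From (10.1, 3.1) to (8.7, 4.7), the yellow cone covered √(1.4² + 1.6²) ≈ 2.1 units.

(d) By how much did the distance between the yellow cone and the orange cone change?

+1.9

They were about 1.4 units apart before and 3.3 after — 1.9 units further apart.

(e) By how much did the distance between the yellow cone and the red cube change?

+2.0

The distance was about 3.7 in the first image and 5.7 in the second, so they moved 2.0 units further apart.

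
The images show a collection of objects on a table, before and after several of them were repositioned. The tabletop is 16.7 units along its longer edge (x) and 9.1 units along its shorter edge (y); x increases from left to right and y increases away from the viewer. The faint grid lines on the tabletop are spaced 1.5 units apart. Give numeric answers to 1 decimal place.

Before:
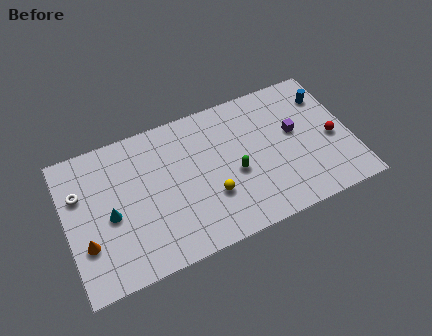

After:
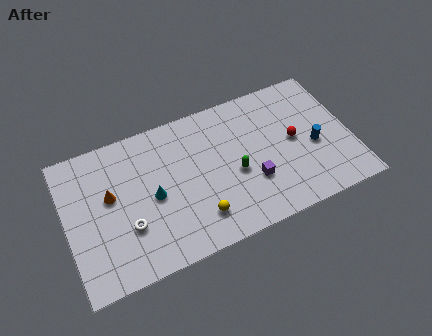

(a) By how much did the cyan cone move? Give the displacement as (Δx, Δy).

(2.5, 0.2)

From the two frames, the cyan cone sits at roughly (2.5, 4.1) before and (5.0, 4.3) after.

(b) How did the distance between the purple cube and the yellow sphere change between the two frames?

-2.2

Before: roughly 5.6 units apart; after: 3.4. That's 2.2 units closer together.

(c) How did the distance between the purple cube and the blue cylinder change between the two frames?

+1.2

They were about 2.7 units apart before and 3.9 after — 1.2 units further apart.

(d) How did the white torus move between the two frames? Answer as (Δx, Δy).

(2.5, -3.1)

The white torus was at about (0.9, 6.1) and moved to about (3.4, 3.0).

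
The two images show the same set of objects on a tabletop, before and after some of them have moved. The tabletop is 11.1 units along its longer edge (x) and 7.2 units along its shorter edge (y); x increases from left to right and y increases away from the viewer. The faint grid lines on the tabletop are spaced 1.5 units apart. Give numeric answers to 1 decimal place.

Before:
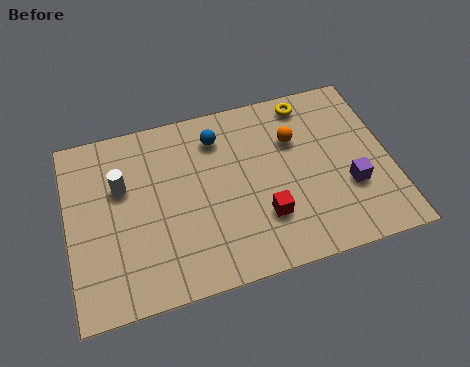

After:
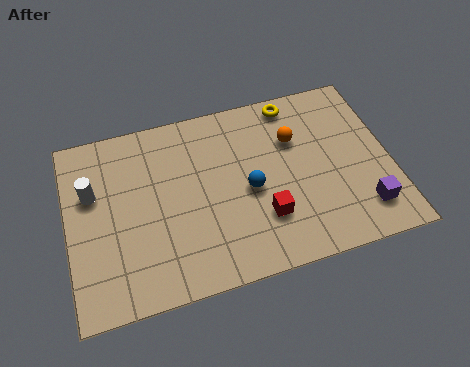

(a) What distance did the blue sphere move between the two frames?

2.6

From (5.3, 5.7) to (6.2, 3.3), the blue sphere covered √(0.9² + 2.4²) ≈ 2.6 units.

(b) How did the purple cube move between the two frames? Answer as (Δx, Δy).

(0.4, -1.0)

From the two frames, the purple cube sits at roughly (9.6, 2.5) before and (10.0, 1.5) after.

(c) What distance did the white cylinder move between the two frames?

1.0

From (1.9, 4.6) to (0.9, 4.6), the white cylinder covered √(1.0² + 0.0²) ≈ 1.0 units.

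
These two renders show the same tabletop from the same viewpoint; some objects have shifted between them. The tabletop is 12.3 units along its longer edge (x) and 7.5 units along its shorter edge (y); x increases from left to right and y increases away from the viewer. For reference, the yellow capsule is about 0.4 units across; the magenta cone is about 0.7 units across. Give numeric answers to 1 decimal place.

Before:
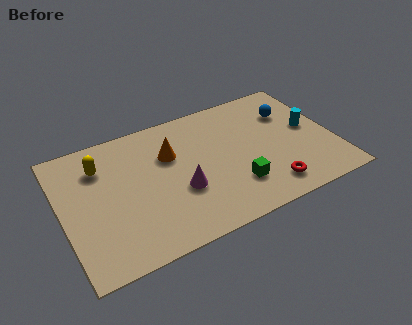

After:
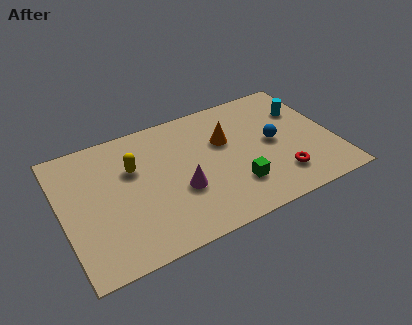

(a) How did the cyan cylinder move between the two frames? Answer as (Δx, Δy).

(-0.1, 1.2)

The cyan cylinder was at about (11.3, 4.0) and moved to about (11.2, 5.2).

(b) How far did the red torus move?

0.7

The red torus moved from about (9.0, 1.3) to (9.6, 1.7), a distance of √(0.6² + 0.4²) ≈ 0.7.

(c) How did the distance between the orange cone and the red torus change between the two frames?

-1.7

The distance was about 5.4 in the first image and 3.7 in the second, so they moved 1.7 units closer together.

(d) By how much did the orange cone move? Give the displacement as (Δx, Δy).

(2.5, -0.2)

The orange cone started near (5.0, 5.0) and ended near (7.5, 4.8).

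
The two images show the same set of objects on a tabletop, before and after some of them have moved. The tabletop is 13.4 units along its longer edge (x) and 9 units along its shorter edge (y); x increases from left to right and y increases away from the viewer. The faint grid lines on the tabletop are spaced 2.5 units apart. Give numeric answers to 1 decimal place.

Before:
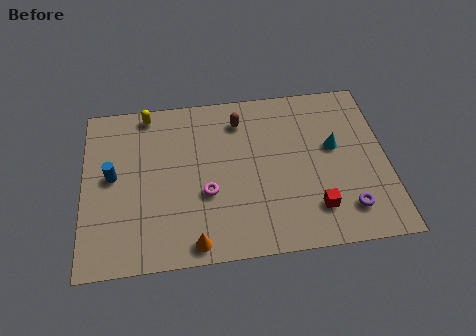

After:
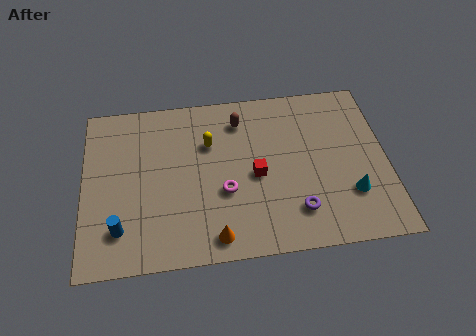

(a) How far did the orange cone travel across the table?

0.9

The orange cone moved from about (4.8, 0.9) to (5.7, 1.1), a distance of √(0.9² + 0.2²) ≈ 0.9.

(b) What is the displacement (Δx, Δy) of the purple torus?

(-2.2, 0.2)

The purple torus started near (11.5, 1.8) and ended near (9.3, 2.0).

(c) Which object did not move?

the brown capsule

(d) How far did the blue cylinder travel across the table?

2.8

The blue cylinder was near (1.3, 4.8) before and (1.6, 2.0) after, so it travelled √(0.3² + 2.8²) ≈ 2.8 units.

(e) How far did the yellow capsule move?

3.4

The yellow capsule was near (2.9, 8.1) before and (5.6, 6.1) after, so it travelled √(2.7² + 2.0²) ≈ 3.4 units.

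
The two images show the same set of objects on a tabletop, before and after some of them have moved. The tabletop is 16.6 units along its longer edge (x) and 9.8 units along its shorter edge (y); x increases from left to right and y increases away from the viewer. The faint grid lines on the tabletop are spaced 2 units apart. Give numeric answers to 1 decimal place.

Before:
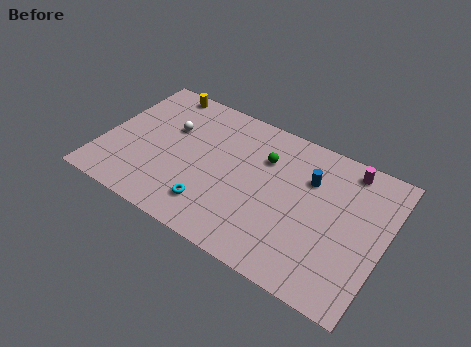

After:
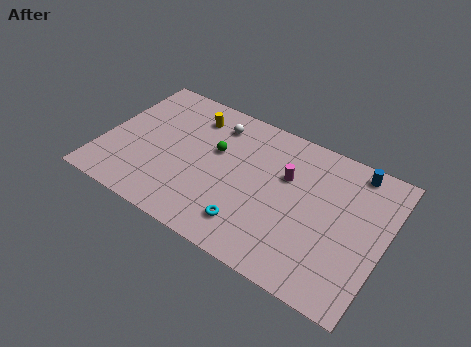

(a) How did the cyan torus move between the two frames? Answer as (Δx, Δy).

(2.3, -0.1)

From the two frames, the cyan torus sits at roughly (6.9, 2.1) before and (9.2, 2.0) after.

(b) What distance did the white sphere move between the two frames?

3.0

The white sphere moved from about (3.7, 6.3) to (6.2, 7.9), a distance of √(2.5² + 1.6²) ≈ 3.0.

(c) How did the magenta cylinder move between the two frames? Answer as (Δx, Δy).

(-3.3, -2.3)

The magenta cylinder was at about (14.0, 8.6) and moved to about (10.7, 6.3).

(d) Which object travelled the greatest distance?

the magenta cylinder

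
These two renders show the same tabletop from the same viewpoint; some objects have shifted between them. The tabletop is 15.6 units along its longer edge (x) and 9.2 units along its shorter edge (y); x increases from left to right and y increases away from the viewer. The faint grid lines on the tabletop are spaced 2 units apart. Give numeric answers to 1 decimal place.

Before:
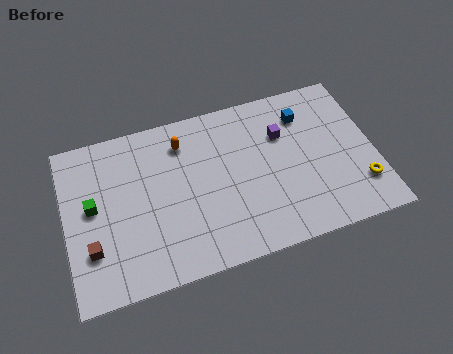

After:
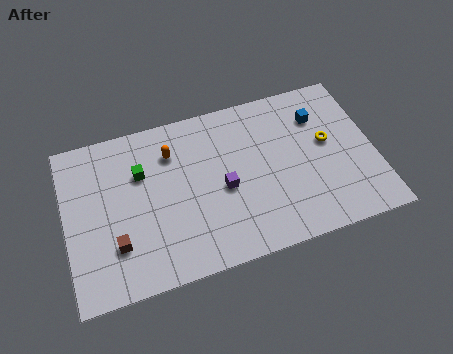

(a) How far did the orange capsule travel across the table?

0.7

From (6.1, 7.3) to (5.5, 6.9), the orange capsule covered √(0.6² + 0.4²) ≈ 0.7 units.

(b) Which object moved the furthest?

the purple cube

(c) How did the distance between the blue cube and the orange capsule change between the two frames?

+1.3

They were about 6.2 units apart before and 7.5 after — 1.3 units further apart.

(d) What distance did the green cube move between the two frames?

2.8

From (1.4, 5.0) to (3.9, 6.2), the green cube covered √(2.5² + 1.2²) ≈ 2.8 units.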